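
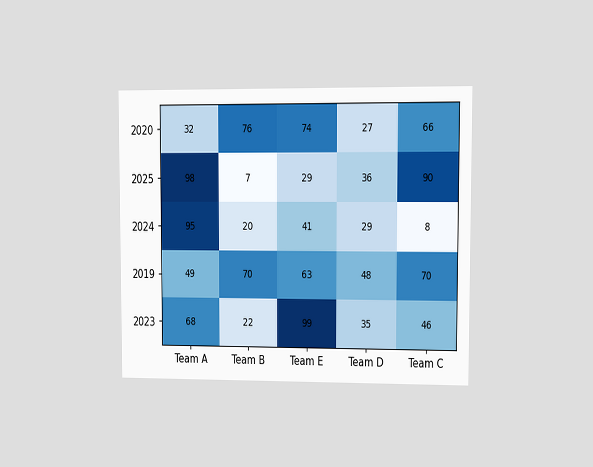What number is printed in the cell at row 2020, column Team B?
The chart is viewed at a slight angle. The (2020, Team B) cell reads 76.

76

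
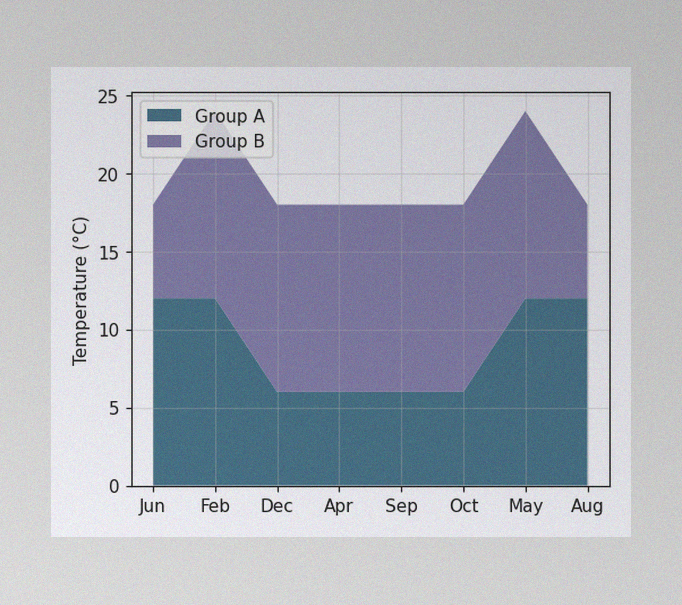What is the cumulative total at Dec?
18°C

The image has some photo noise and uneven lighting. The stacked total at Dec reaches 18°C.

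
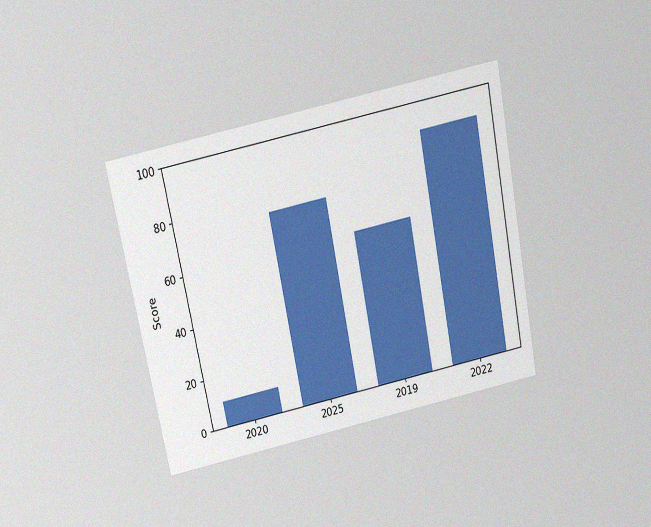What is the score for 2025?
75

The chart is tilted about 11° counter-clockwise and viewed slightly from above, with some photo noise. Reading along the chart's y-axis, the 2025 bar reaches 75.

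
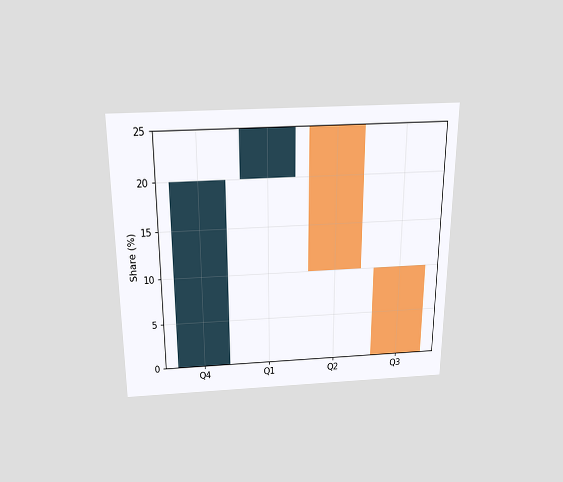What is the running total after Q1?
The chart is viewed slightly from above. After Q1 the running total reaches 25%.

25%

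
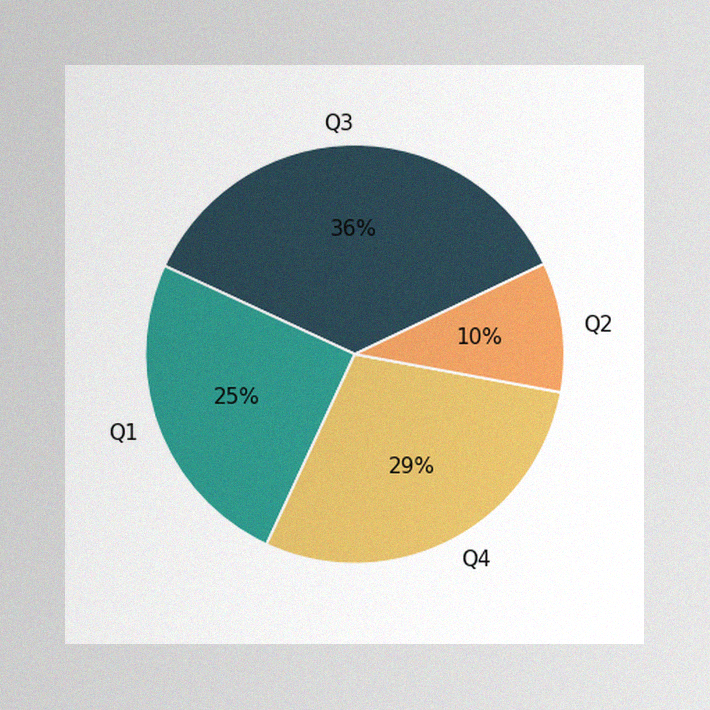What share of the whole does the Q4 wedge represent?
29%

The image has some photo noise and uneven lighting. The Q4 slice takes up 29% of the pie.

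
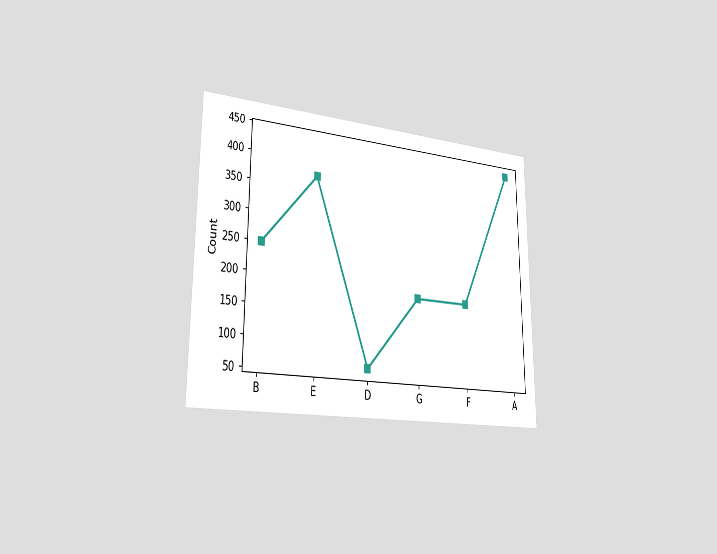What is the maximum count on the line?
The chart is viewed slightly from the left. The highest point is at A, and reading across to the y-axis gives 434.

434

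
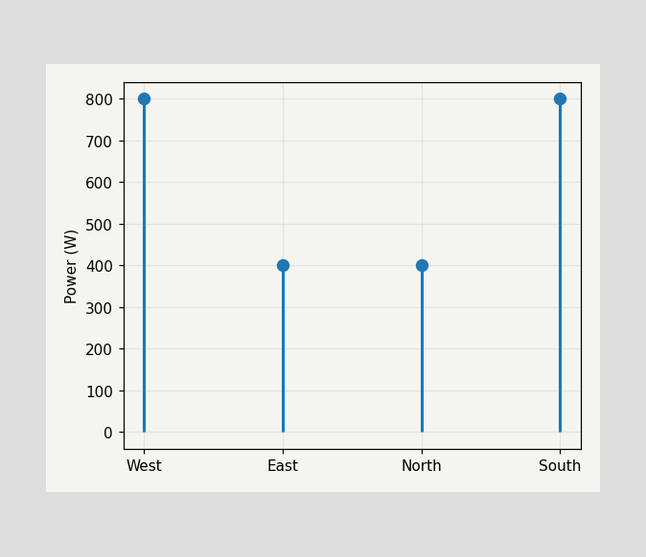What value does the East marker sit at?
400W

The East marker sits at 400W.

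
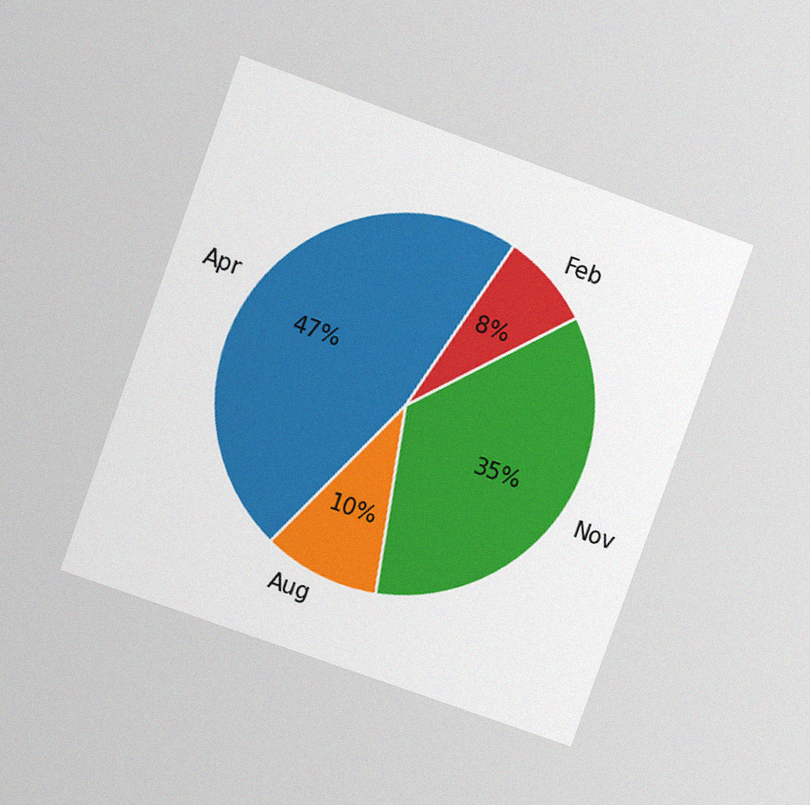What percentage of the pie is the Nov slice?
The chart is tilted about 20° clockwise and viewed at a slight angle, with some photo noise. The Nov slice takes up 35% of the pie.

35%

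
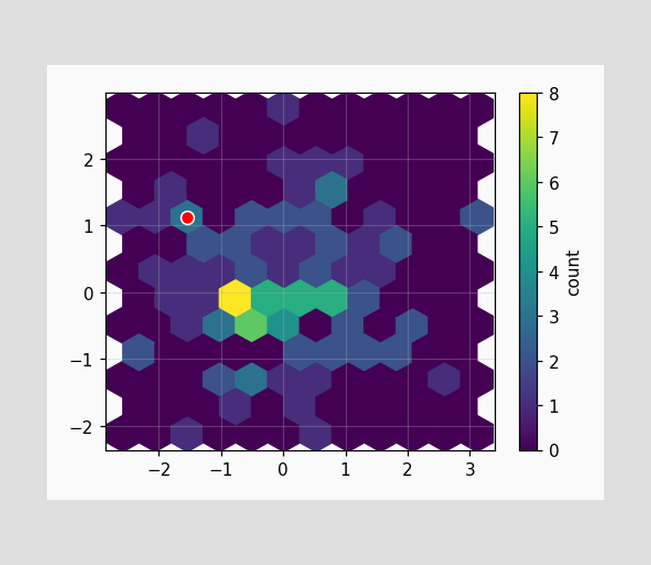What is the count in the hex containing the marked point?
3

The marked hex reads 3 on the colorbar.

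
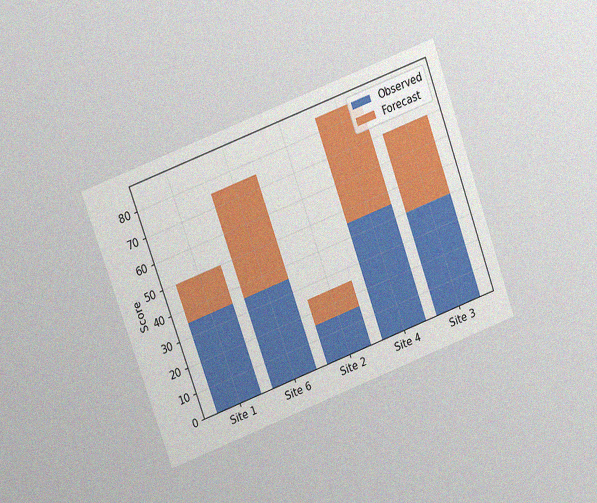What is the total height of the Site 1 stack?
50

The chart is tilted about 20° counter-clockwise and viewed at a slight angle, with some photo noise. The Site 1 stack's top reaches 50 on the y-axis.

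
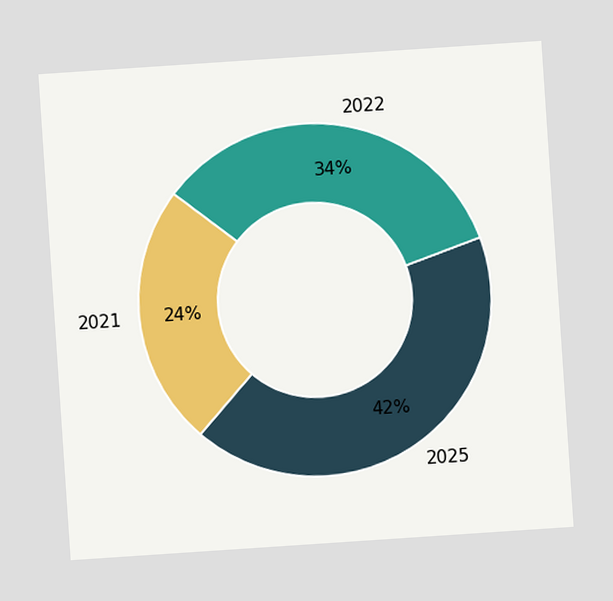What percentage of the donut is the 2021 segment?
The chart is tilted about 4° counter-clockwise. The 2021 segment takes up 24% of the ring.

24%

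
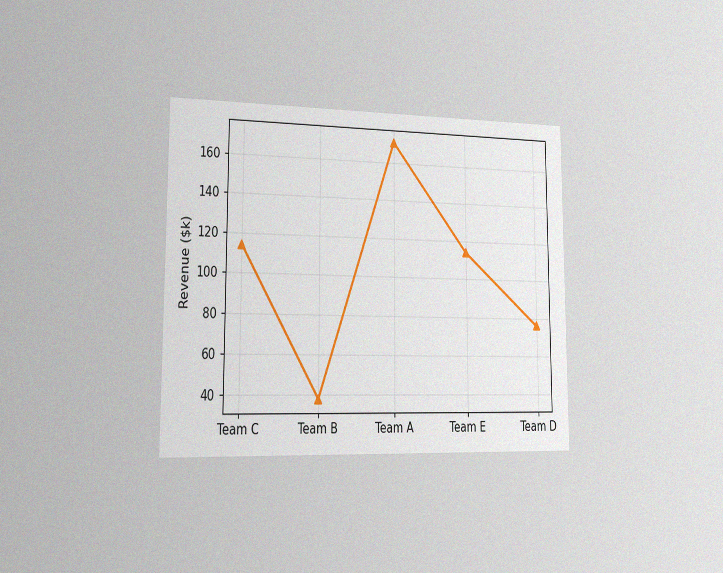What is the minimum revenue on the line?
The chart is viewed slightly from the left, with some photo noise. The lowest point is at Team B, and reading across to the y-axis gives $38k.

$38k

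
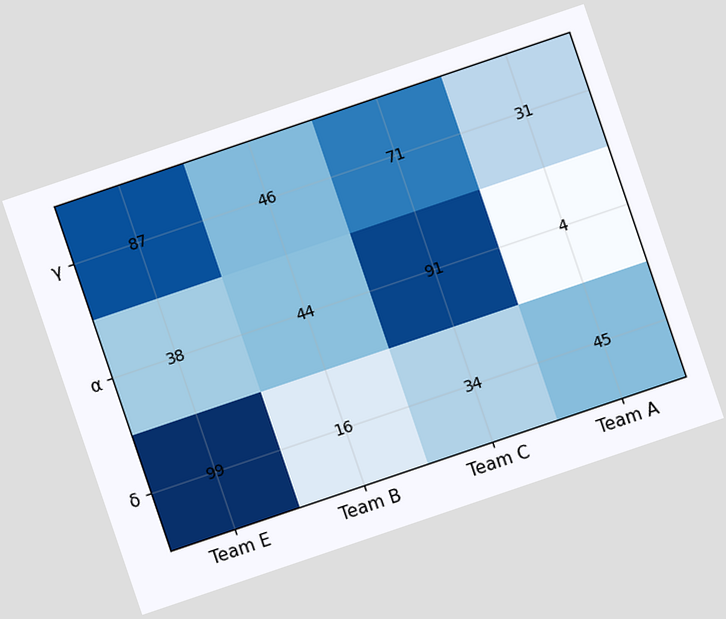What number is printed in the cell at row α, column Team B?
The chart is tilted about 19° counter-clockwise. The (α, Team B) cell reads 44.

44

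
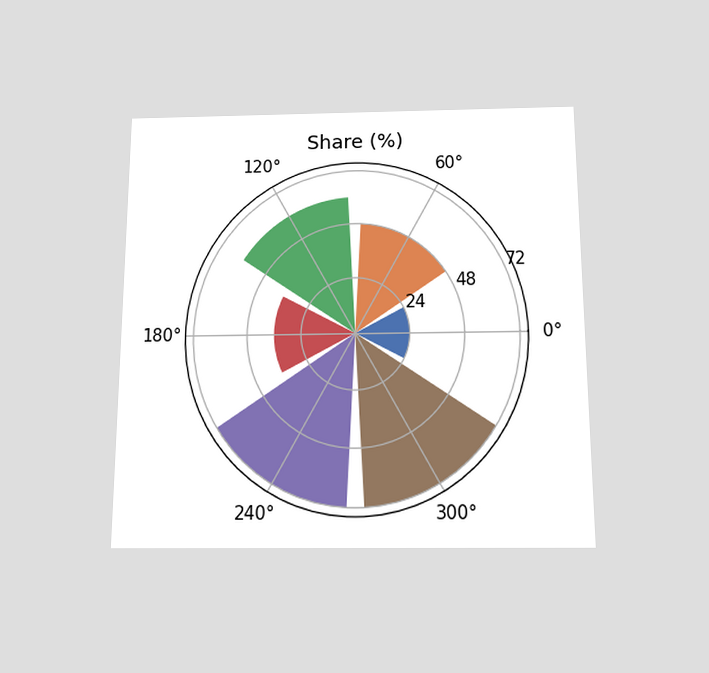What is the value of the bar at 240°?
The chart is viewed slightly from below. The bar at 240° reaches 72% on the radial axis.

72%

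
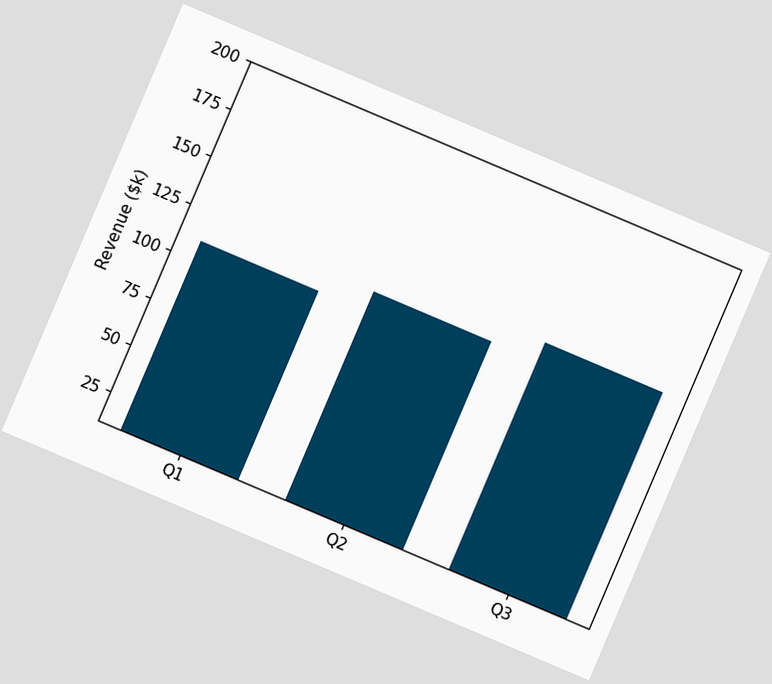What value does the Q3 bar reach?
$130k

The chart is tilted about 23° clockwise. Reading along the chart's y-axis, the Q3 bar reaches $130k.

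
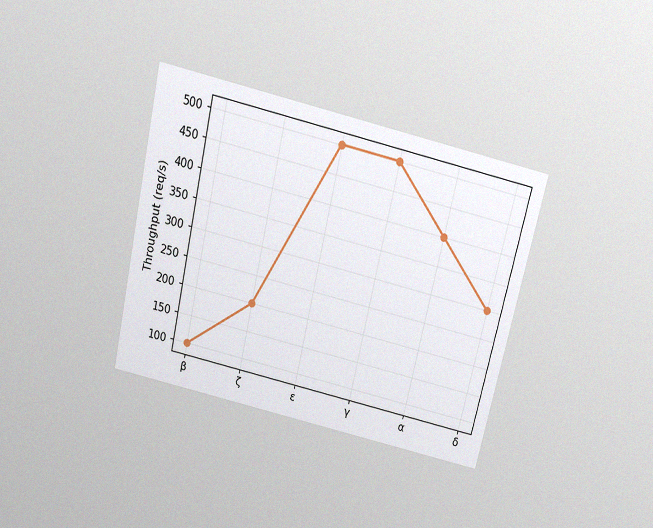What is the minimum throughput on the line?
The chart is tilted about 13° clockwise and viewed slightly from above, with some photo noise. The lowest point is at β, and reading across to the y-axis gives 100req/s.

100req/s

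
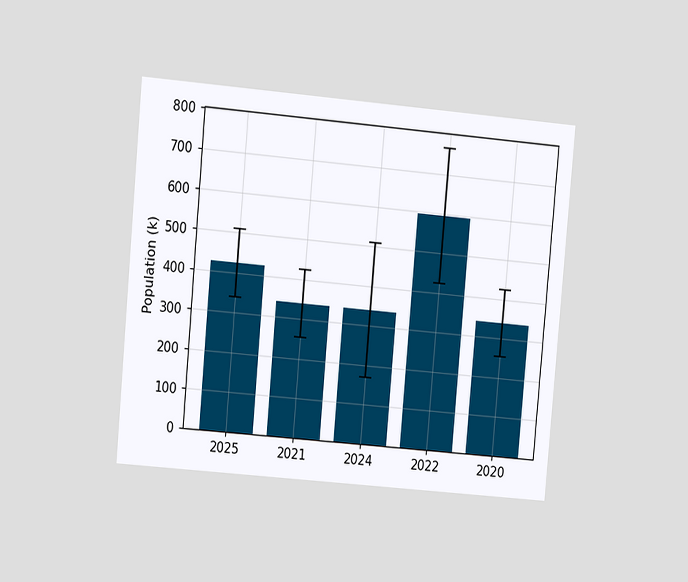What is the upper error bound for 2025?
The chart is tilted about 5° clockwise and viewed at a slight angle. The 2025 bar's upper whisker reaches 510k.

510k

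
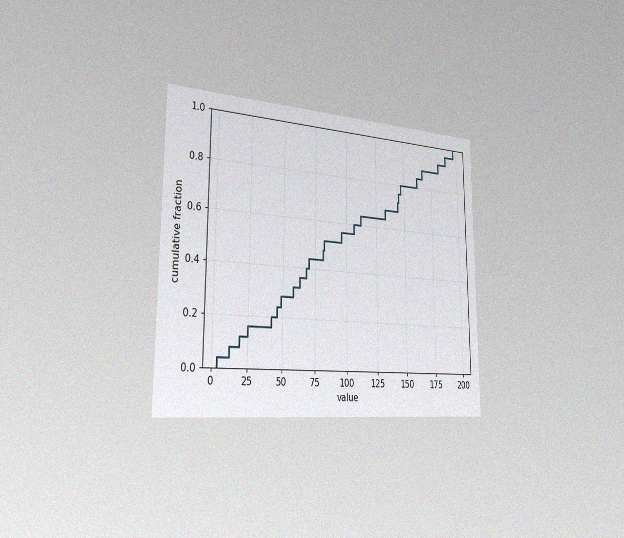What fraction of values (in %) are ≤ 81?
48%

The chart is viewed slightly from the left, with some photo noise. At x=81 the ECDF step is at 48%.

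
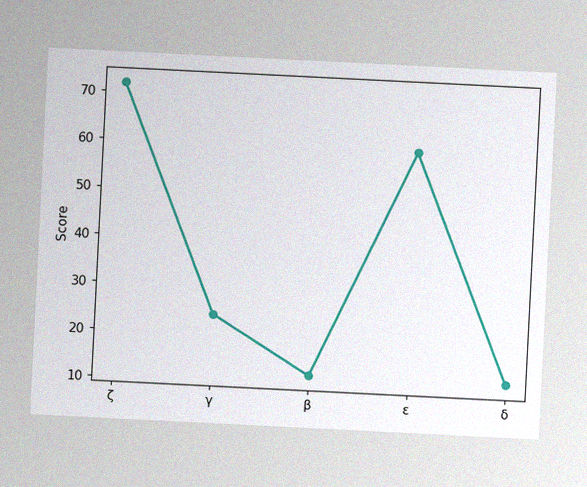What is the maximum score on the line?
72

The chart is tilted about 3° clockwise, with some photo noise. The highest point is at ζ, and reading across to the y-axis gives 72.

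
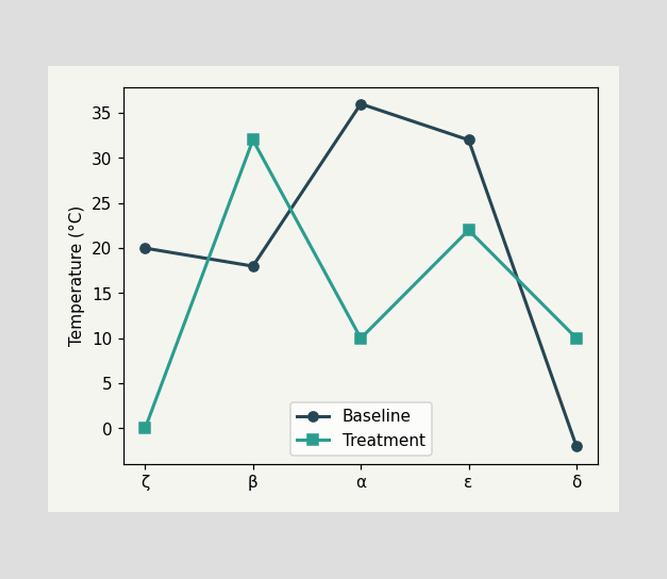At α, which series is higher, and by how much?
At α, Baseline sits above the other line by 26°C.

Baseline, by 26°C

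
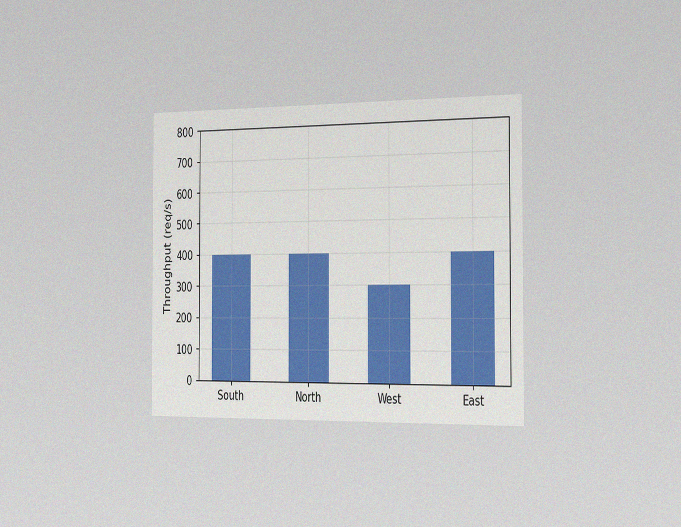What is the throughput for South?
The chart is viewed slightly from the right, with some photo noise. Reading along the chart's y-axis, the South bar reaches 400req/s.

400req/s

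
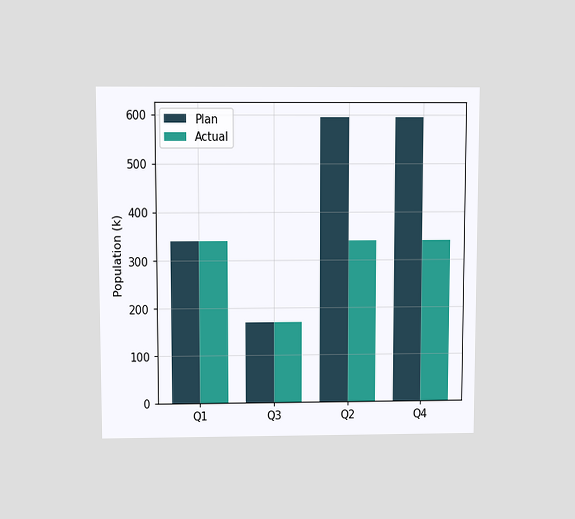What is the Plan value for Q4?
595k

The chart is viewed slightly from above. The Plan bar at Q4 reaches 595k on the y-axis.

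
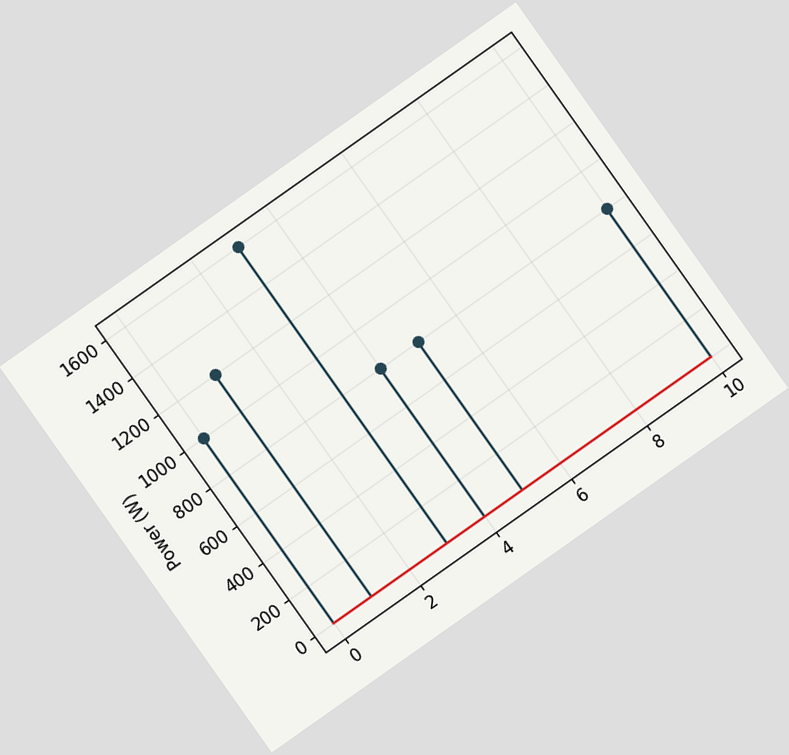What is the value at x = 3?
1600W

The chart is tilted about 35° counter-clockwise. The stem at x=3 reaches 1600W.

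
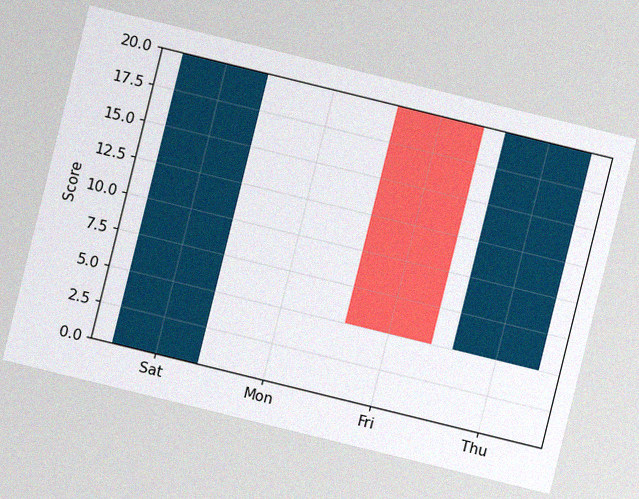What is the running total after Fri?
5

The chart is tilted about 14° clockwise, with some photo noise. After Fri the running total reaches 5.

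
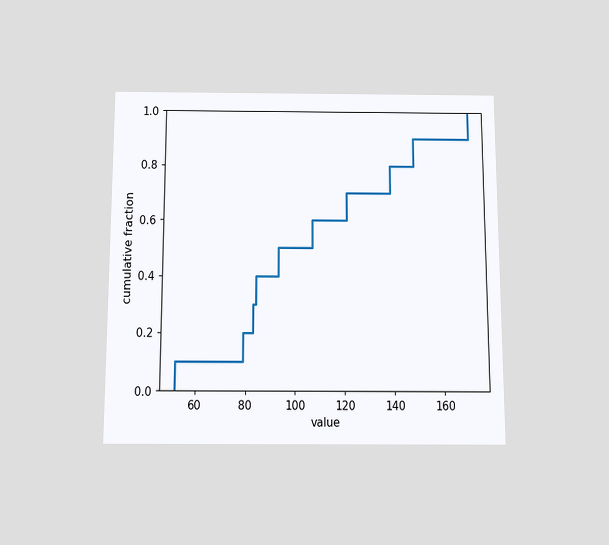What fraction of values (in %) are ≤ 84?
The chart is viewed slightly from below. At x=84 the ECDF step is at 40%.

40%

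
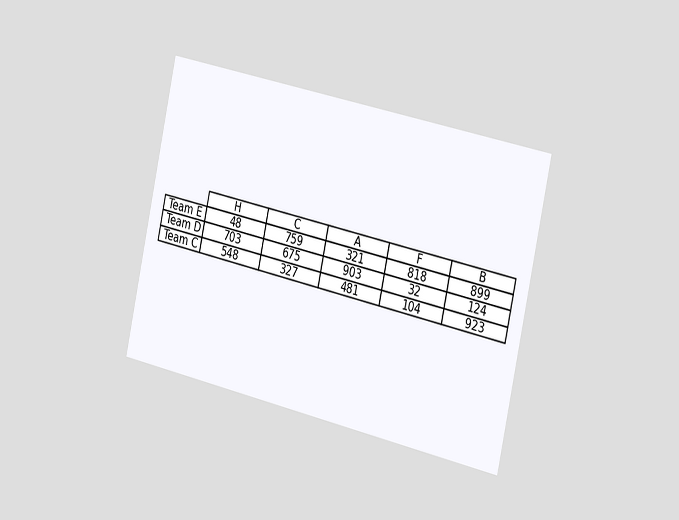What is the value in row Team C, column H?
548

The chart is tilted about 12° clockwise and viewed slightly from the right. The (Team C, H) cell reads 548.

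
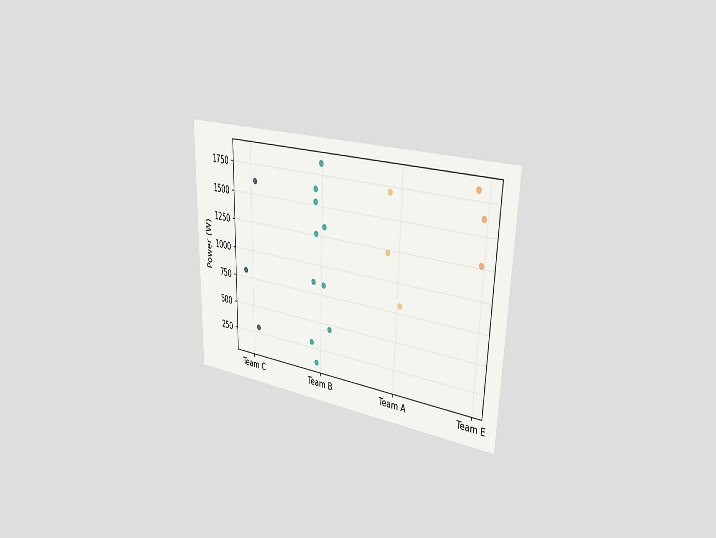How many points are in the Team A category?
The chart is viewed slightly from the right. Counting the markers in the Team A column gives 3.

3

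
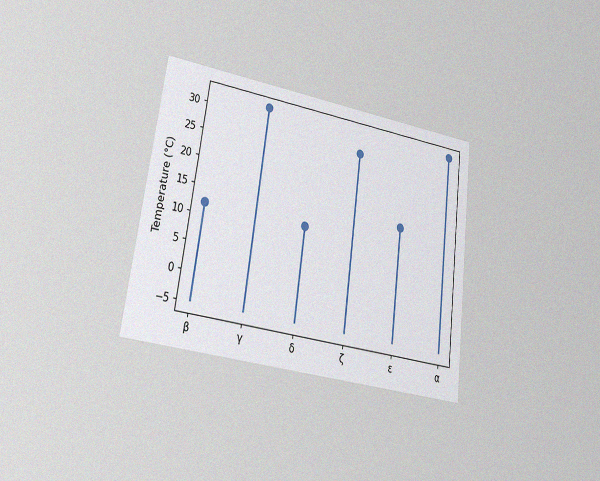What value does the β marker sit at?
12°C

The chart is tilted about 8° clockwise and viewed at a slight angle, with some photo noise. The β marker sits at 12°C.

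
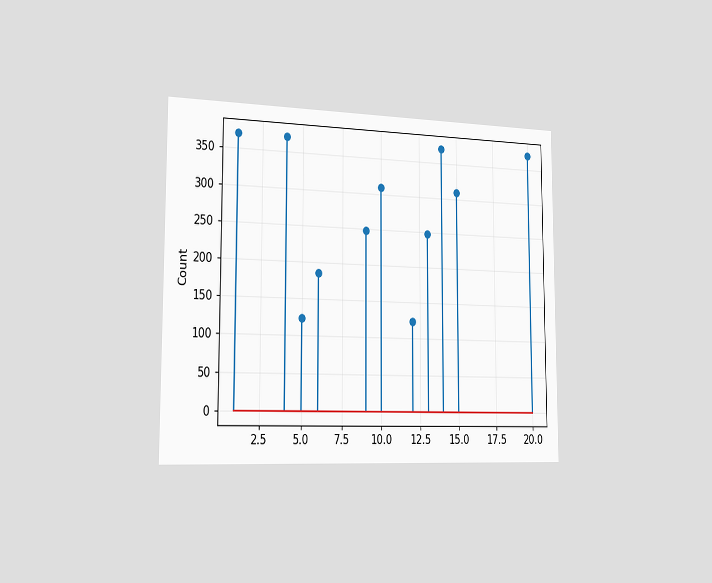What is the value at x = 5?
The chart is viewed slightly from the left. The stem at x=5 reaches 124.

124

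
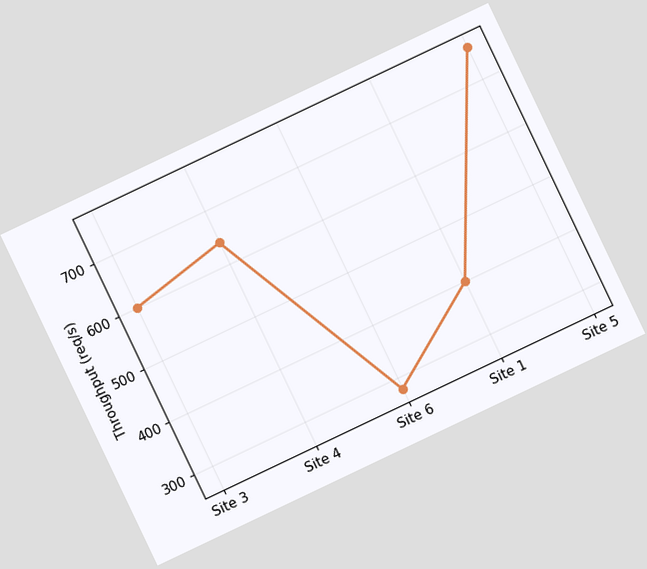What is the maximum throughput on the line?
The chart is tilted about 25° counter-clockwise. The highest point is at Site 5, and reading across to the y-axis gives 760req/s.

760req/s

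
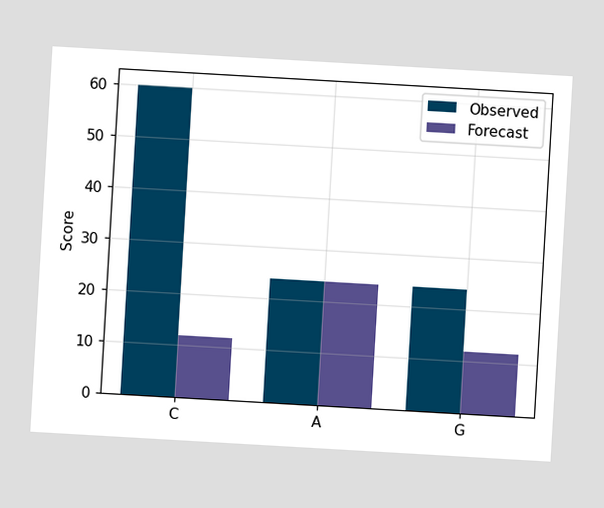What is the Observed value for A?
24

The chart is tilted about 3° clockwise. The Observed bar at A reaches 24 on the y-axis.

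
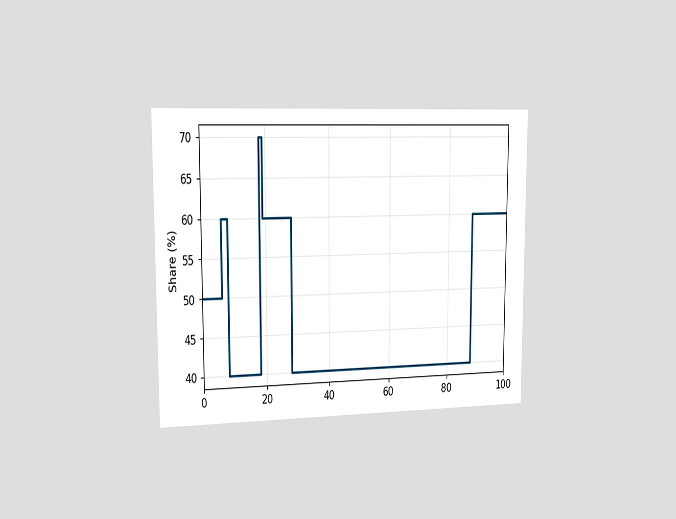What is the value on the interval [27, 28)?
The chart is viewed slightly from the left. On [27, 28) the step sits at 60%.

60%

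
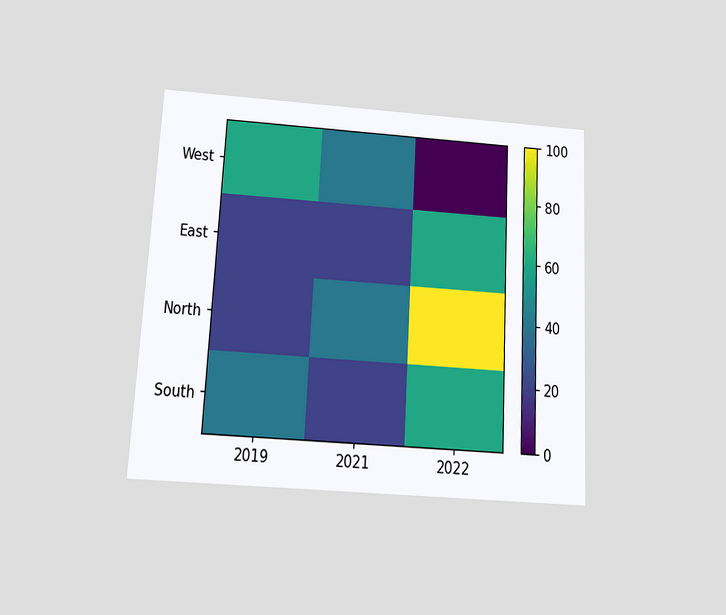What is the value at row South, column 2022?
The chart is tilted about 3° clockwise and viewed slightly from below. Matching cell (South, 2022) against the colorbar gives 60.

60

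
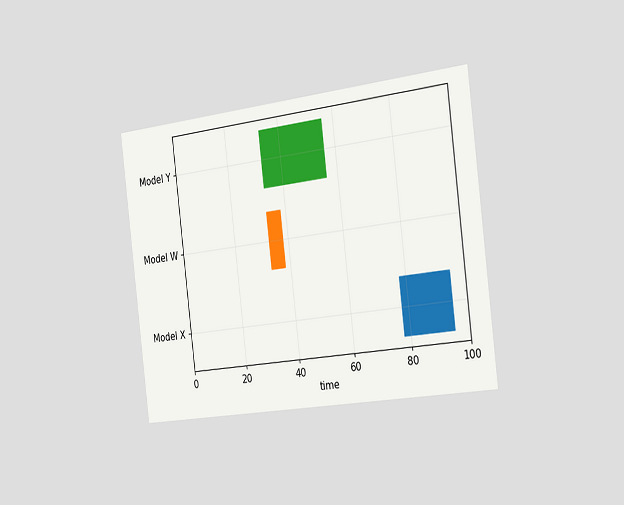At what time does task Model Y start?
33

The chart is tilted about 7° counter-clockwise and viewed slightly from the right. The Model Y bar begins at t=33.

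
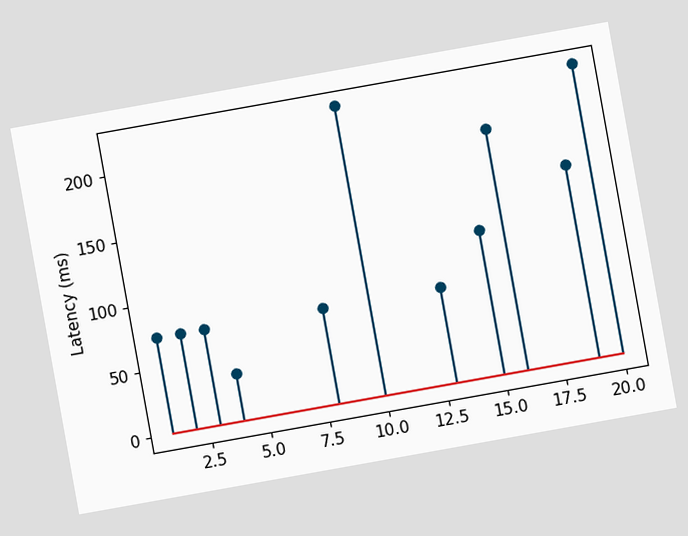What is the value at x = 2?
The chart is tilted about 10° counter-clockwise. The stem at x=2 reaches 74ms.

74ms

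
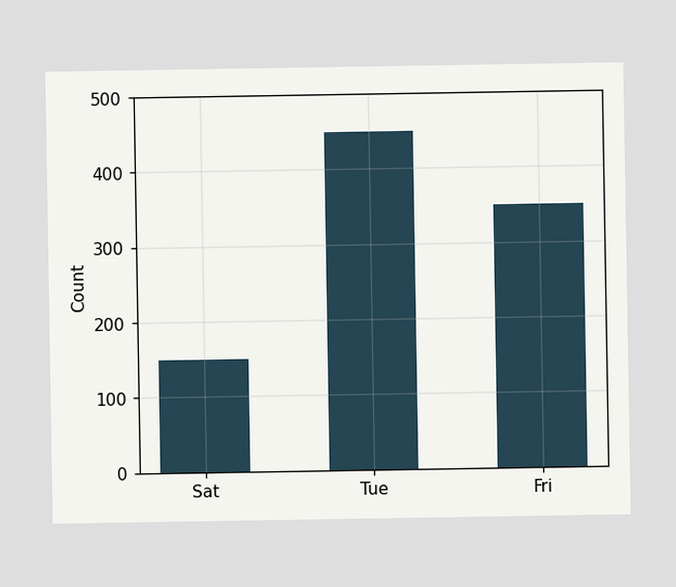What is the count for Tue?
Reading along the chart's y-axis, the Tue bar reaches 450.

450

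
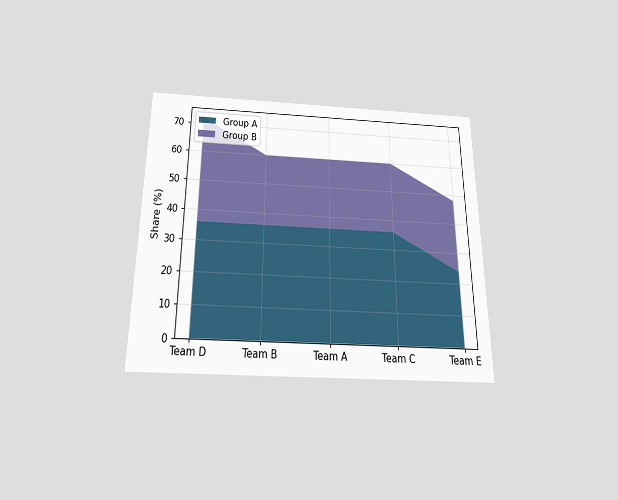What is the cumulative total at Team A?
60%

The chart is viewed slightly from below. The stacked total at Team A reaches 60%.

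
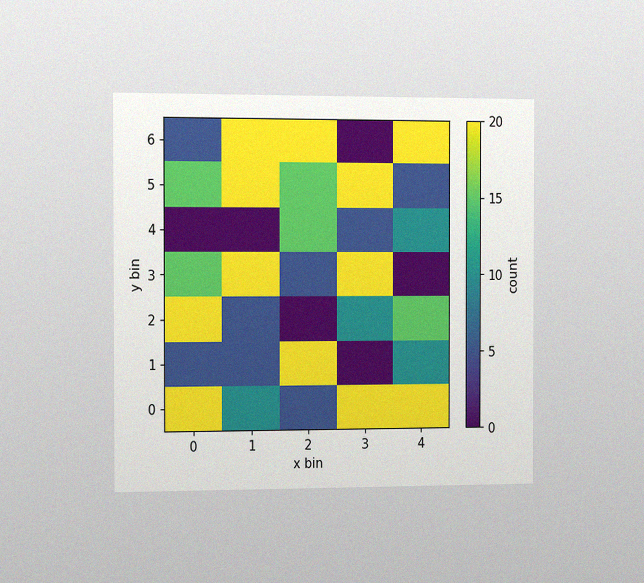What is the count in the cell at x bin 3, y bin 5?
The chart is viewed slightly from the left, with some photo noise. Matching the cell (3, 5) against the colorbar gives 20.

20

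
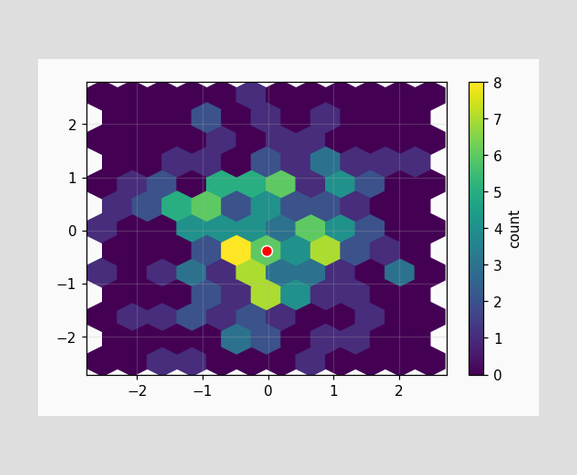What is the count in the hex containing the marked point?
The marked hex reads 6 on the colorbar.

6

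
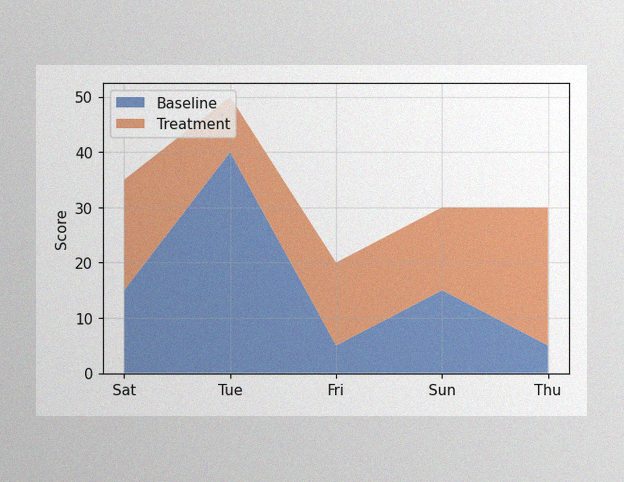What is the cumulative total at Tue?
50

The image has some photo noise and uneven lighting. The stacked total at Tue reaches 50.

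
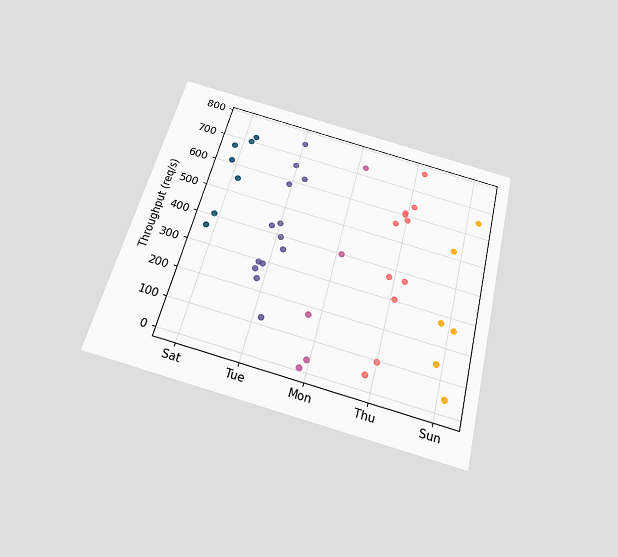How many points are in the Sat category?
7

The chart is tilted about 14° clockwise and viewed slightly from below. Counting the markers in the Sat column gives 7.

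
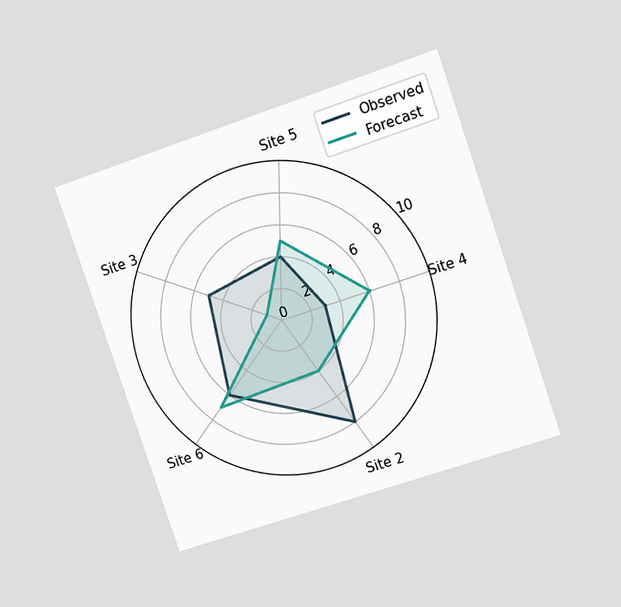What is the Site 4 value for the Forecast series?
The chart is tilted about 19° counter-clockwise and viewed at a slight angle. On the Site 4 axis, Forecast reaches 6.

6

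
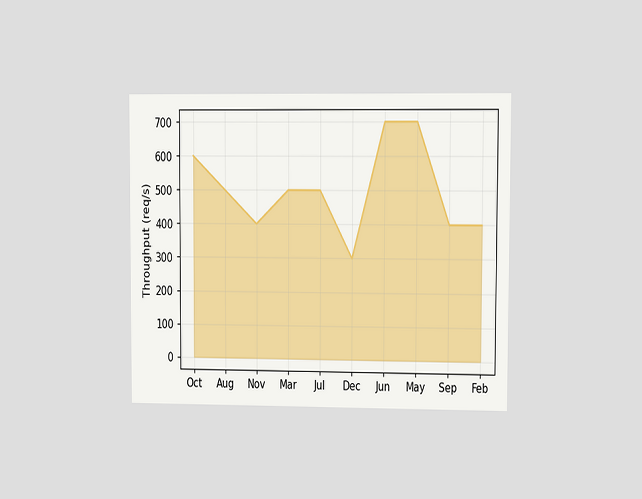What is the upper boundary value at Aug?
500req/s

The chart is viewed at a slight angle. At Aug the upper boundary is at 500req/s.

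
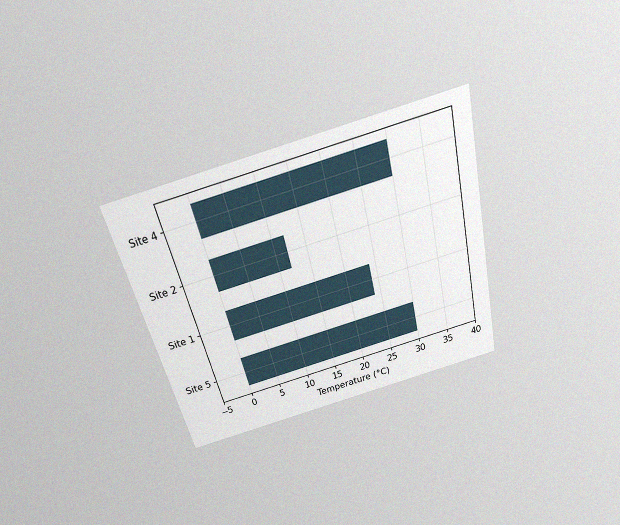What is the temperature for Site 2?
The chart is tilted about 14° counter-clockwise and viewed slightly from above, with some photo noise. Reading along the chart's x-axis, the Site 2 bar reaches 12°C.

12°C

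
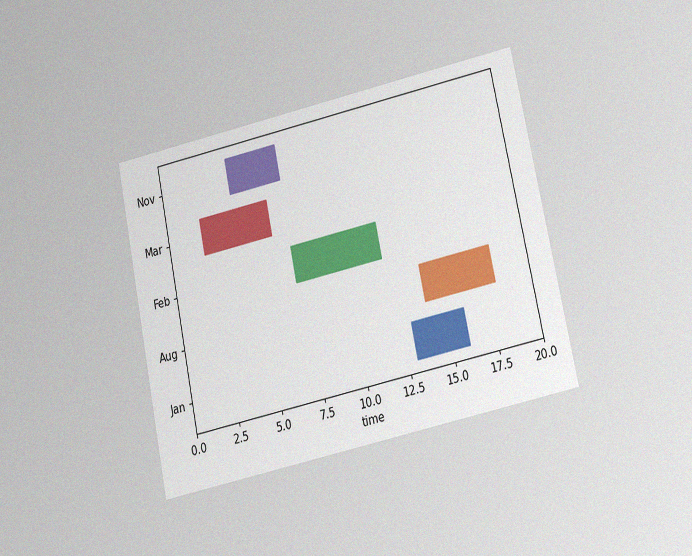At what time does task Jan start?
13

The chart is tilted about 12° counter-clockwise and viewed slightly from below, with some photo noise. The Jan bar begins at t=13.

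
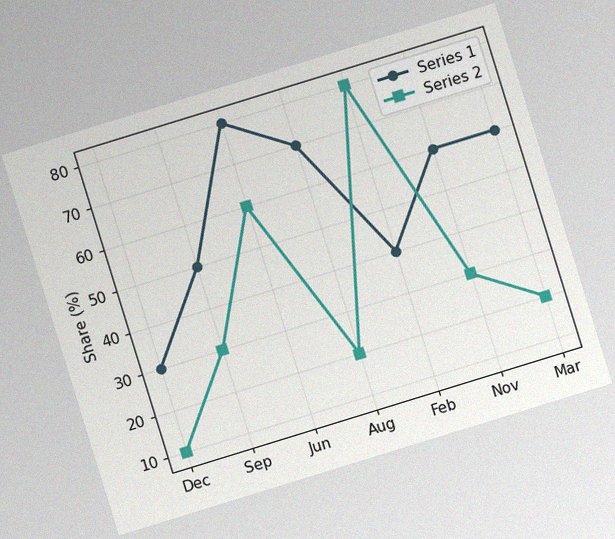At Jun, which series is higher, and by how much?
The chart is tilted about 17° counter-clockwise, with some photo noise. At Jun, Series 1 sits above the other line by 20%.

Series 1, by 20%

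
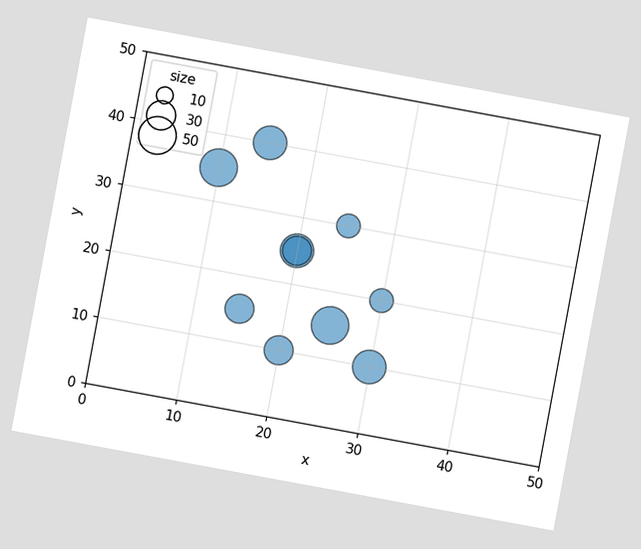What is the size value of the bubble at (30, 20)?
20

The chart is tilted about 10° clockwise. Matching the bubble at (30, 20) against the size legend gives 20.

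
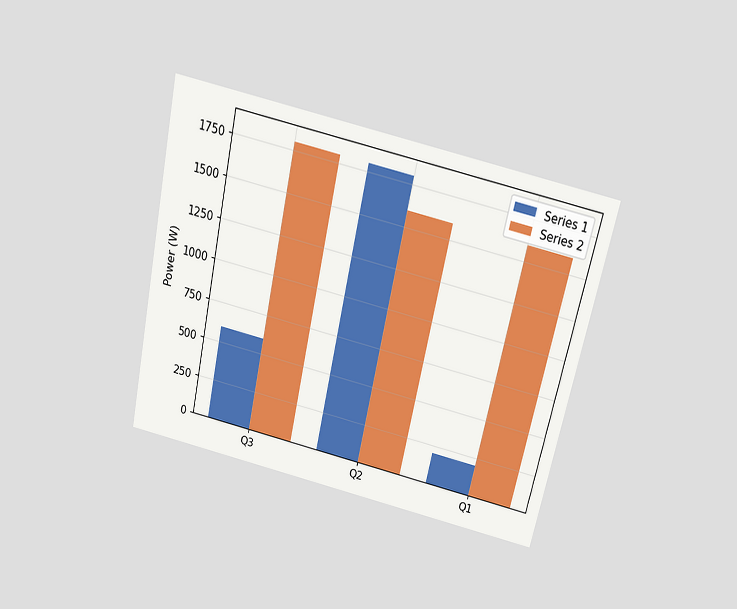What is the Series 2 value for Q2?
The chart is tilted about 12° clockwise and viewed slightly from above. The Series 2 bar at Q2 reaches 1600W on the y-axis.

1600W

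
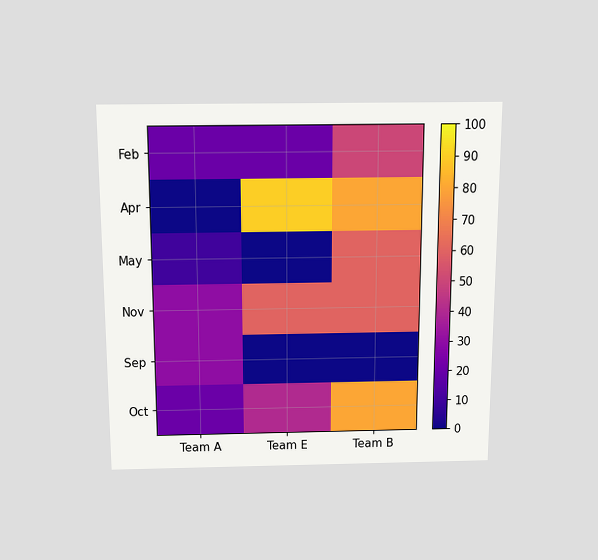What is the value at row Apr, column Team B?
The chart is viewed slightly from above. Matching cell (Apr, Team B) against the colorbar gives 80.

80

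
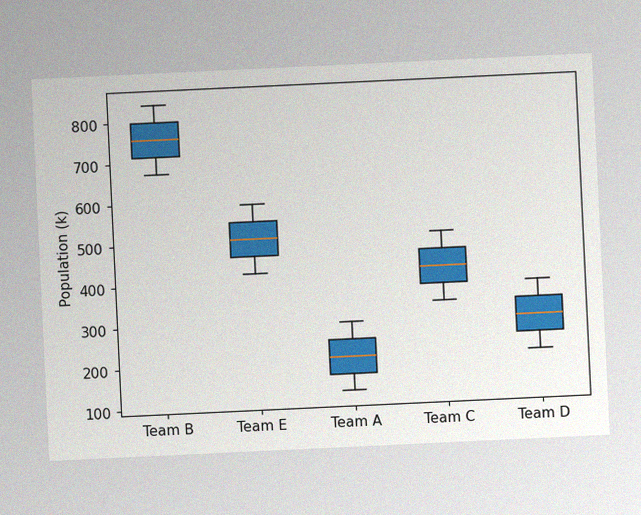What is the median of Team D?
The chart is tilted about 3° counter-clockwise, with some photo noise. The median line in the Team D box sits at 294k.

294k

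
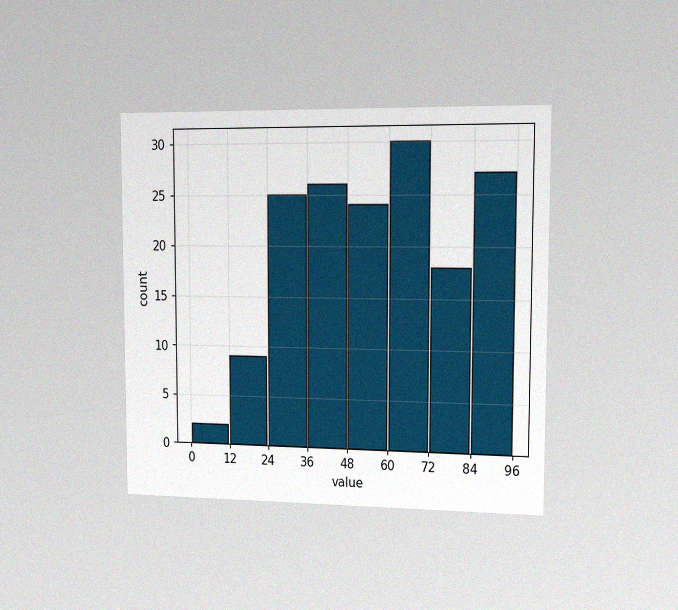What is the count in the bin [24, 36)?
The chart is viewed slightly from the right, with some photo noise. The [24, 36) bin has height 25.

25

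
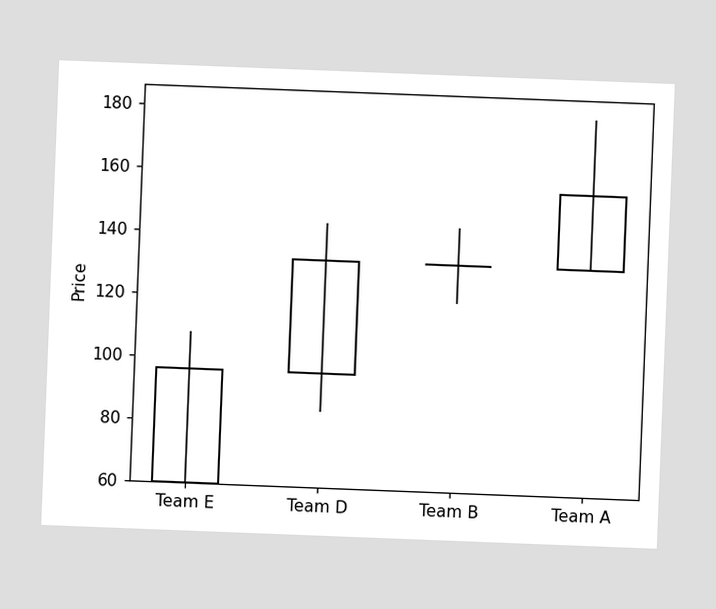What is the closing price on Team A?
156

The chart is tilted about 2° clockwise. The Team A candle closes at 156.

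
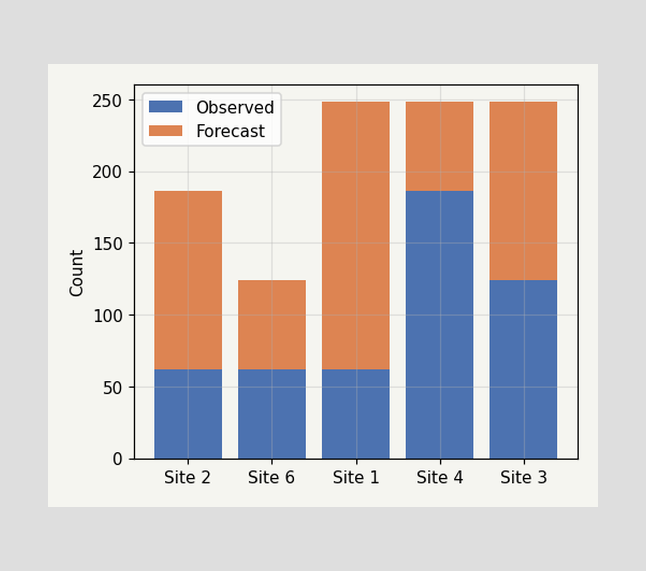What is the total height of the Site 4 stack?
The Site 4 stack's top reaches 248 on the y-axis.

248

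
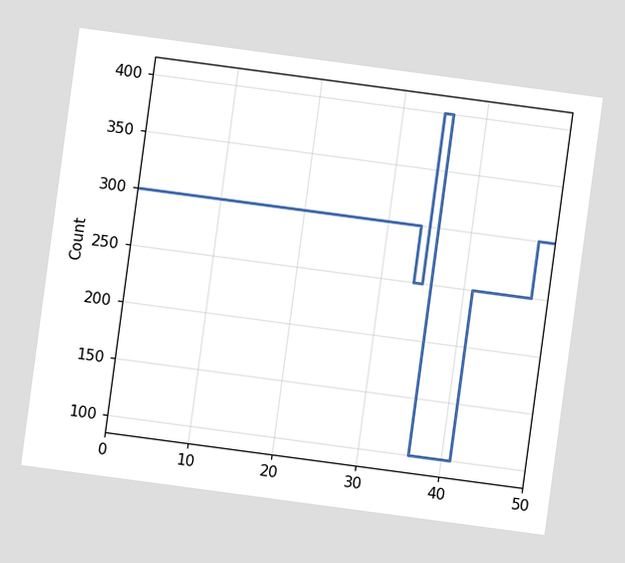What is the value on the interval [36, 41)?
The chart is tilted about 8° clockwise. On [36, 41) the step sits at 100.

100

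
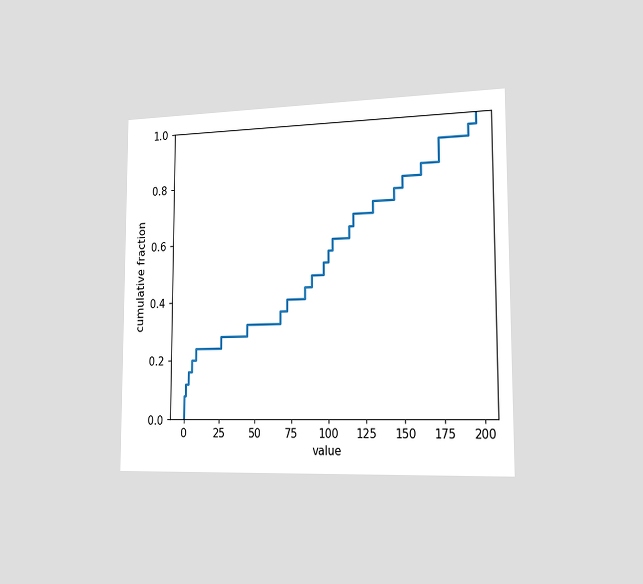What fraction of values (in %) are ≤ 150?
The chart is viewed slightly from the right. At x=150 the ECDF step is at 80%.

80%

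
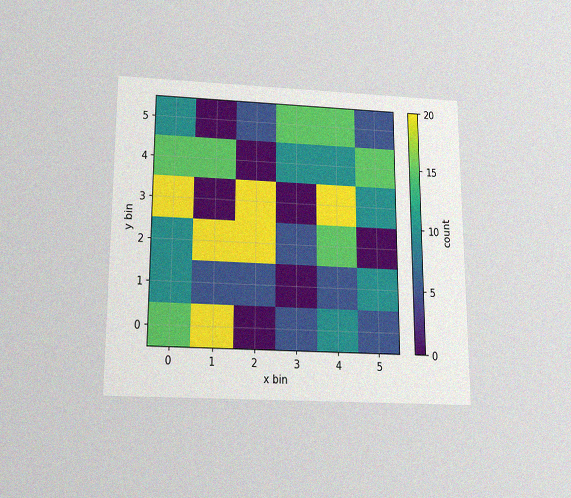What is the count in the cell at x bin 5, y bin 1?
10

The chart is viewed slightly from below, with some photo noise. Matching the cell (5, 1) against the colorbar gives 10.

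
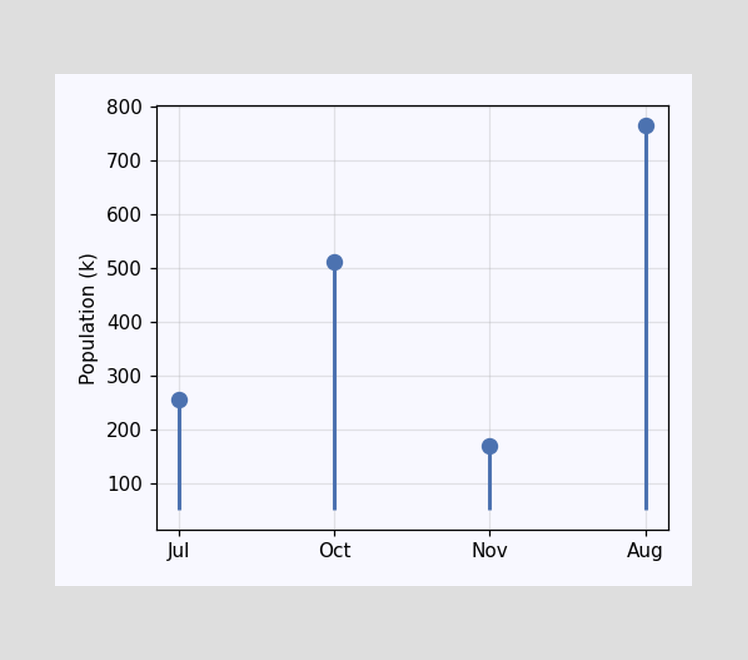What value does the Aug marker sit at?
The Aug marker sits at 765k.

765k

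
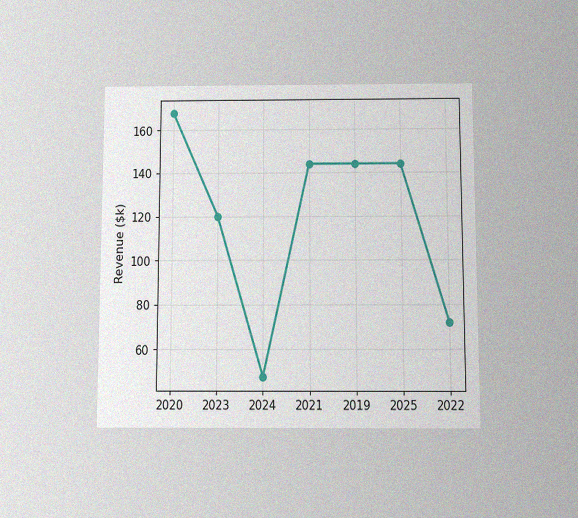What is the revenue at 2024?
The chart is viewed slightly from below, with some photo noise. At 2024, the line is at $48k.

$48k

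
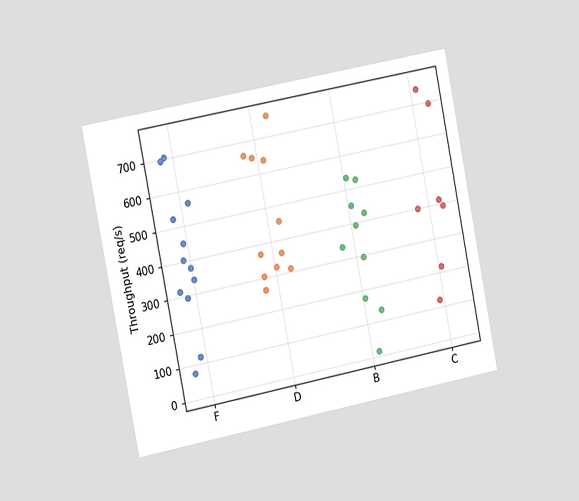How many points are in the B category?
10

The chart is tilted about 11° counter-clockwise and viewed slightly from the left. Counting the markers in the B column gives 10.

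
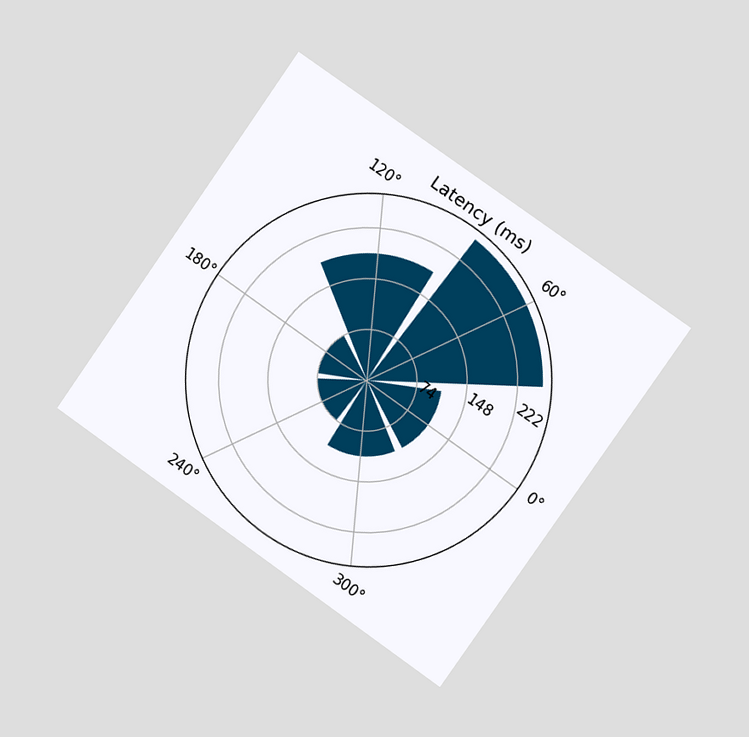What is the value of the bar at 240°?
The chart is tilted about 35° clockwise and viewed slightly from the right. The bar at 240° reaches 74ms on the radial axis.

74ms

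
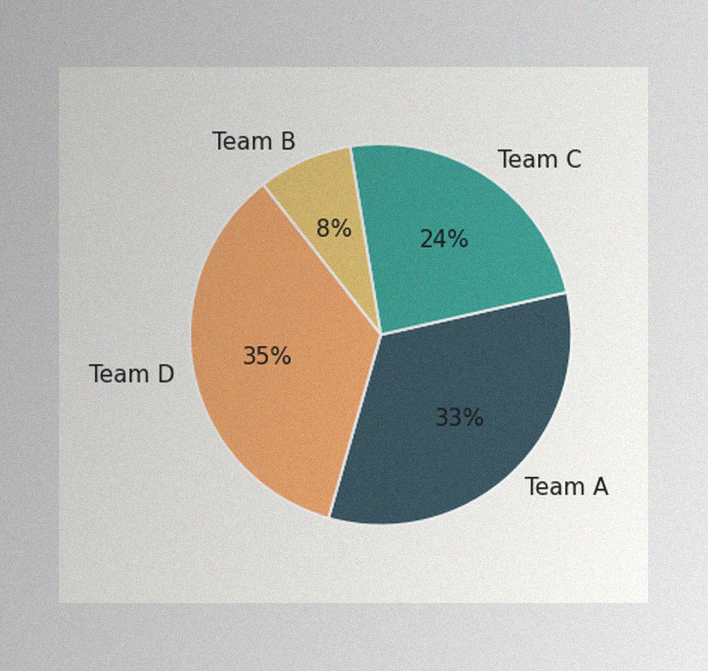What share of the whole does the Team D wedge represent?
35%

The image has some photo noise and uneven lighting. The Team D slice takes up 35% of the pie.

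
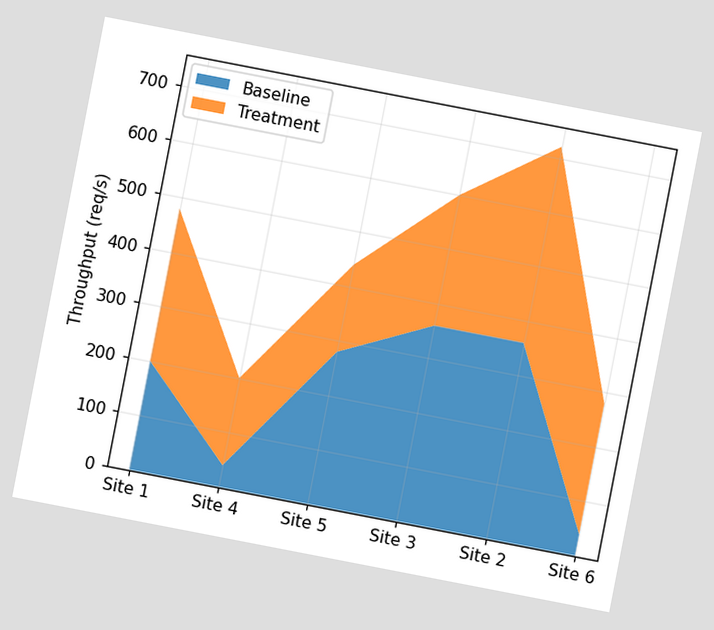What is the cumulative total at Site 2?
The chart is tilted about 11° clockwise. The stacked total at Site 2 reaches 720req/s.

720req/s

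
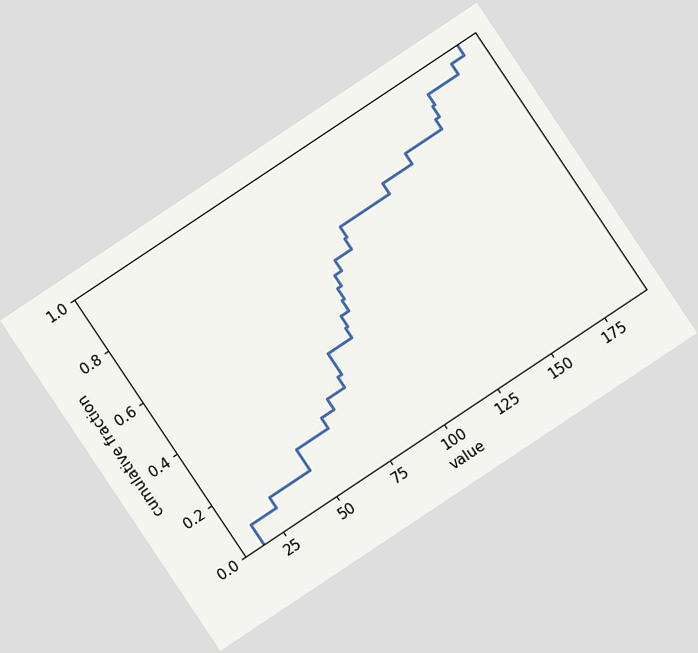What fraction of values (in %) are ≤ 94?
52%

The chart is tilted about 34° counter-clockwise. At x=94 the ECDF step is at 52%.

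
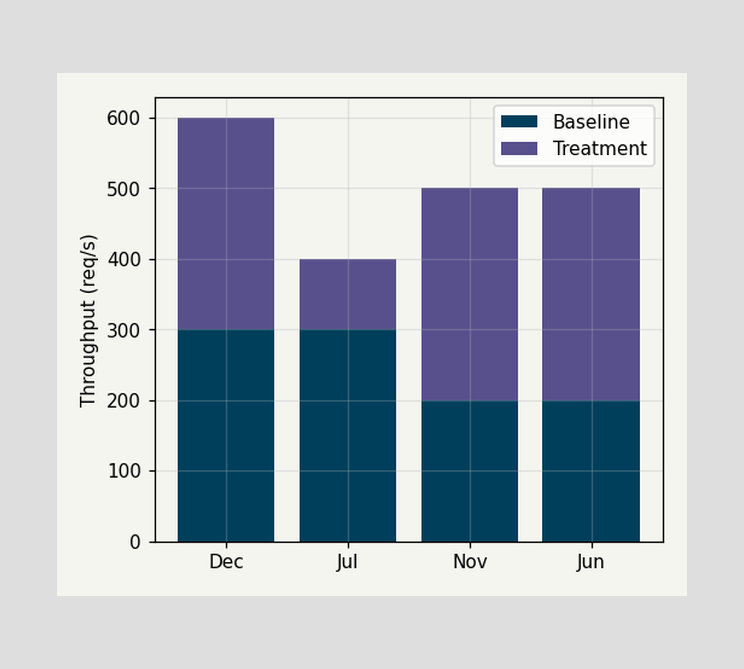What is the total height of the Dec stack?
600req/s

The Dec stack's top reaches 600req/s on the y-axis.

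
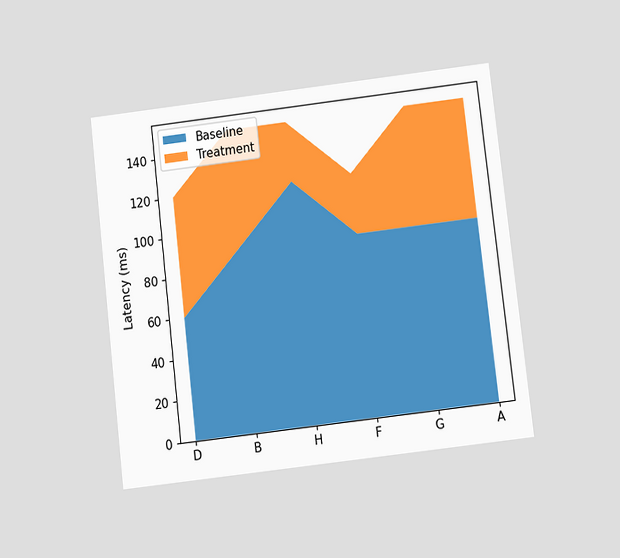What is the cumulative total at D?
The chart is tilted about 7° counter-clockwise and viewed slightly from below. The stacked total at D reaches 120ms.

120ms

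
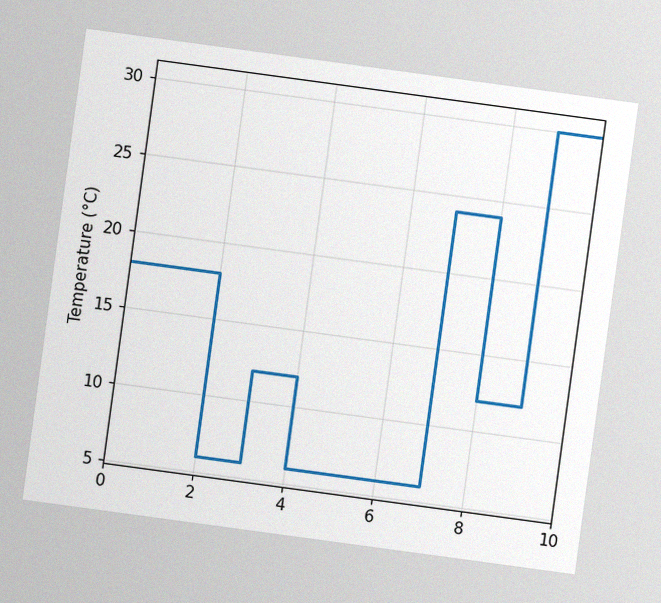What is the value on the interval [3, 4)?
12°C

The chart is tilted about 8° clockwise, with some photo noise. On [3, 4) the step sits at 12°C.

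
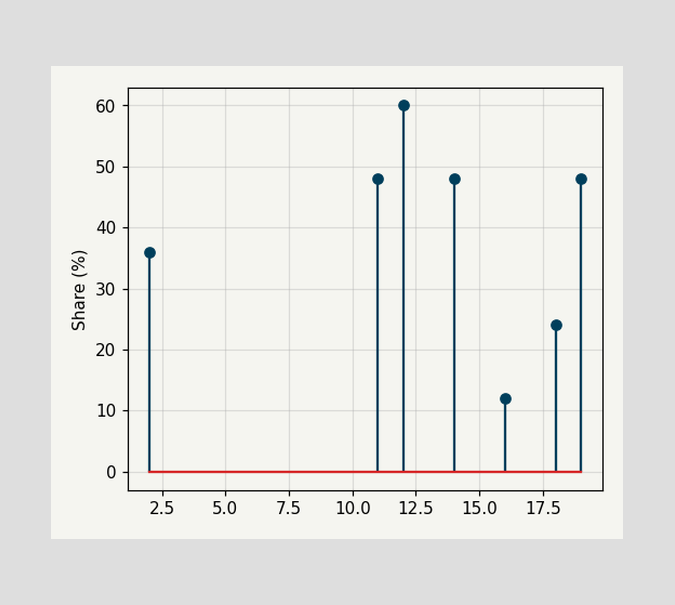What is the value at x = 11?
48%

The stem at x=11 reaches 48%.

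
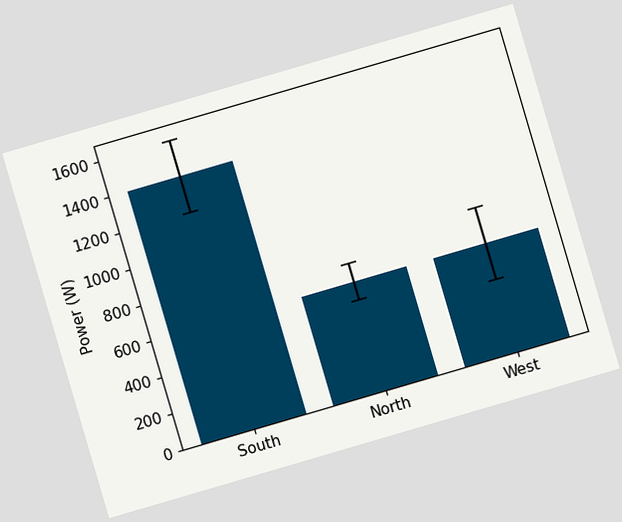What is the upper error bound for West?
The chart is tilted about 16° counter-clockwise. The West bar's upper whisker reaches 800W.

800W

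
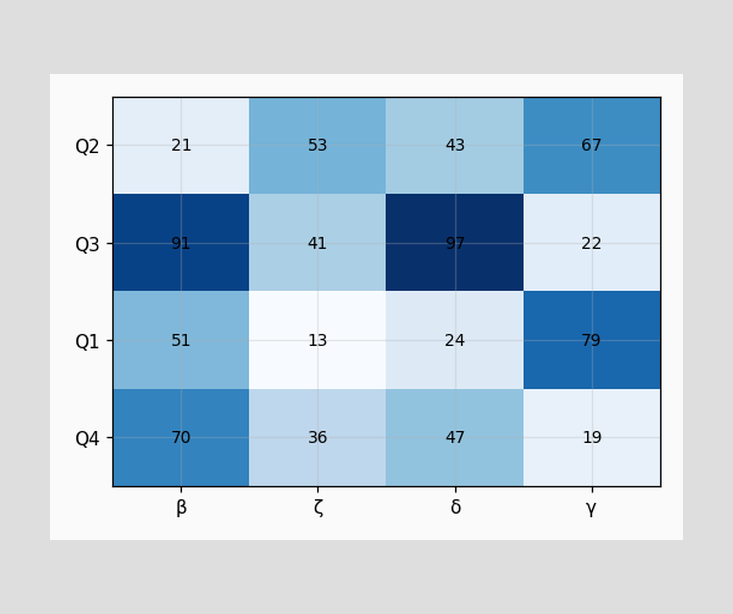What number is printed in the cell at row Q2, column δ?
The (Q2, δ) cell reads 43.

43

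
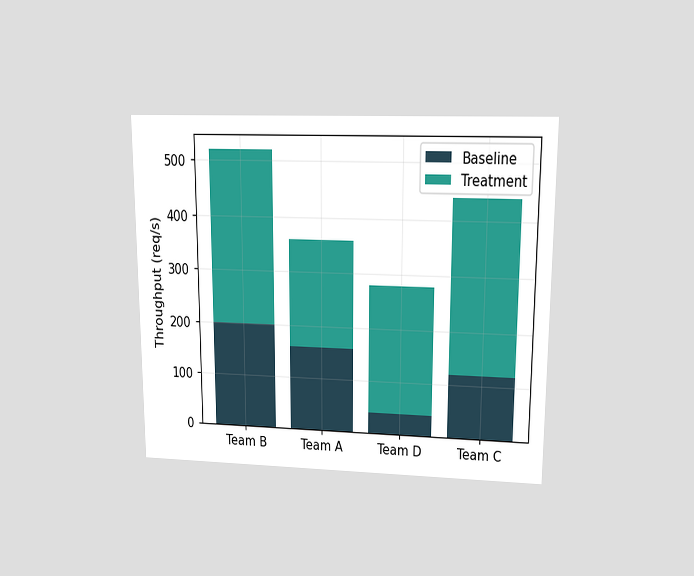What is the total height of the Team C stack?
440req/s

The chart is viewed at a slight angle. The Team C stack's top reaches 440req/s on the y-axis.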